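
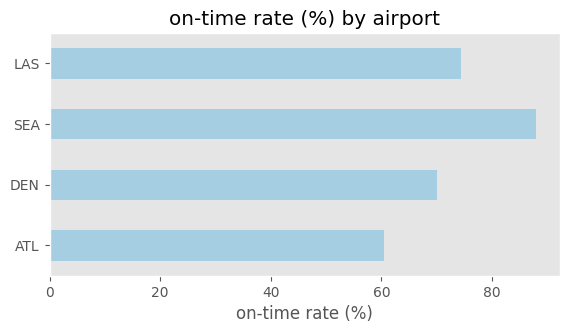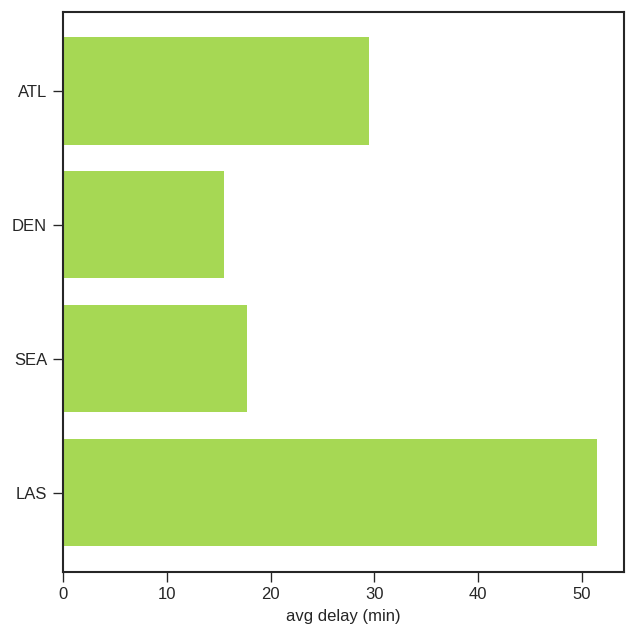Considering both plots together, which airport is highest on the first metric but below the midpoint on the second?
SEA

Chart 2 median avg delay (min) ≈ 25; below-median airports: DEN, SEA. Among those, SEA has the highest on-time rate (%) (≈ 90).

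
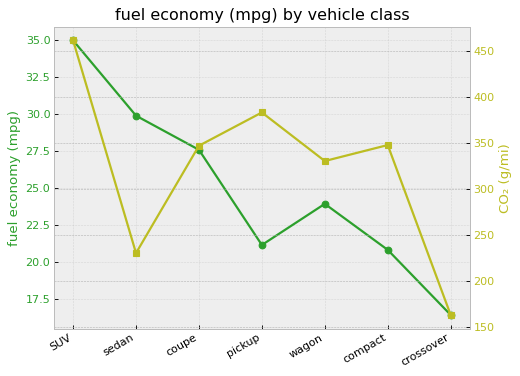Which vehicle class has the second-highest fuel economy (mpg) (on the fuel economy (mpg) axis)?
Top 3 (on the fuel economy (mpg) axis): SUV ≈ 34, sedan ≈ 30, coupe ≈ 28.

sedan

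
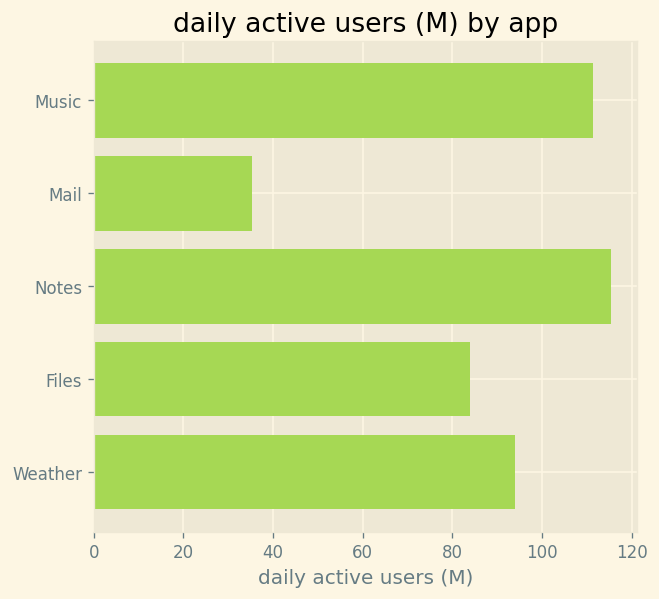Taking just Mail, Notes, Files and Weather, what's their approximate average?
≈ 82

(40 + 120 + 80 + 90) / 4 ≈ 82.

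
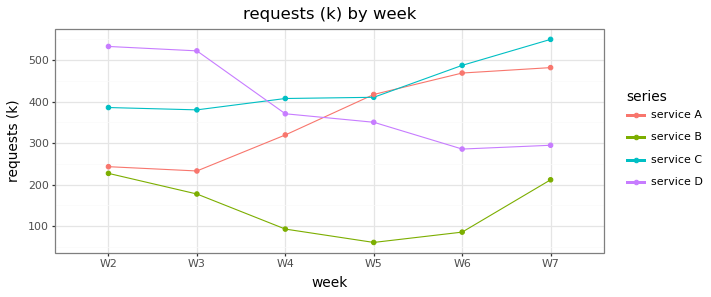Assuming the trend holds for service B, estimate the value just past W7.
Last three: 50, 100, 200 → slope ≈ 75/step → next ≈ 275.

≈ 275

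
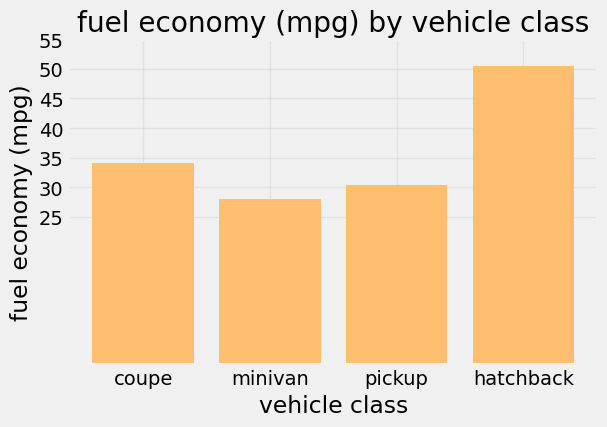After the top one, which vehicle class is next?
Top 3: hatchback ≈ 50, coupe ≈ 35, pickup ≈ 30.

coupe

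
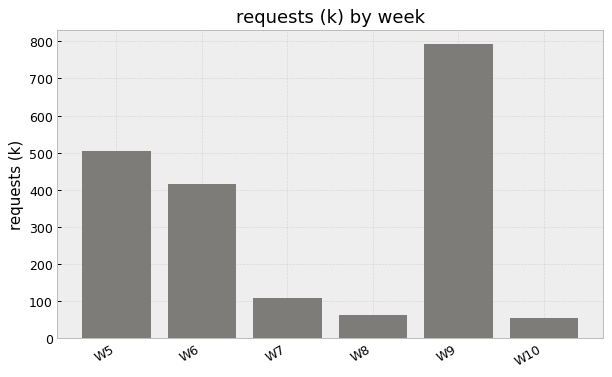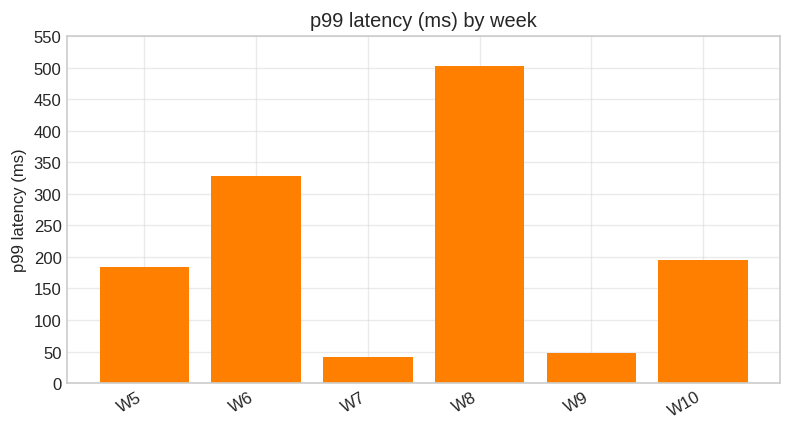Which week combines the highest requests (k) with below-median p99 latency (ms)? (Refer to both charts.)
Chart 2 median p99 latency (ms) ≈ 200; below-median weeks: W5, W7, W9. Among those, W9 has the highest requests (k) (≈ 800).

W9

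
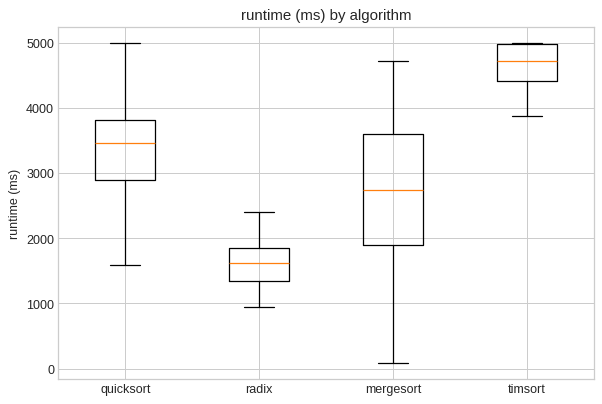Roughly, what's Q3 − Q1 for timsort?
Q3 ≈ 5000, Q1 ≈ 4500; IQR ≈ 500.

≈ 500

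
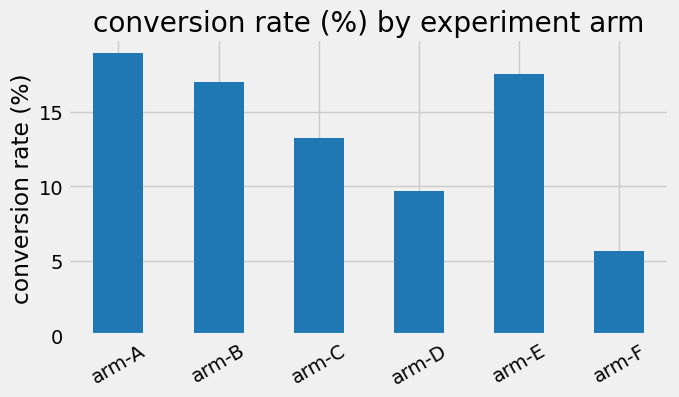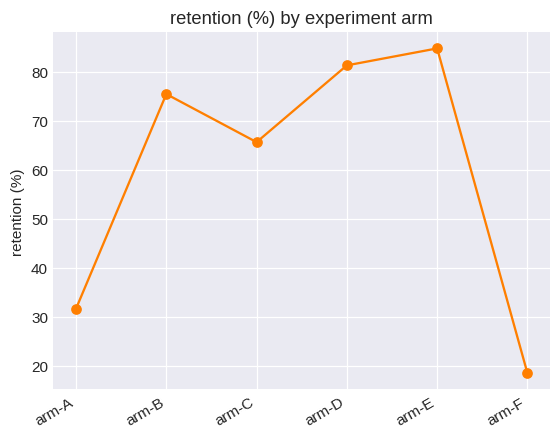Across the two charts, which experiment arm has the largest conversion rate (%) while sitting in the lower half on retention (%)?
arm-A

Chart 2 median retention (%) ≈ 70; below-median experiment arms: arm-A, arm-C, arm-F. Among those, arm-A has the highest conversion rate (%) (≈ 18).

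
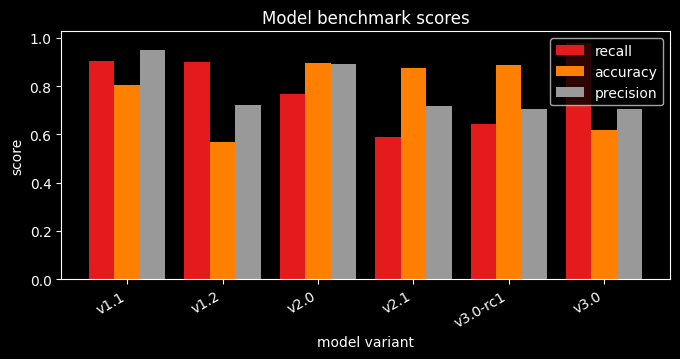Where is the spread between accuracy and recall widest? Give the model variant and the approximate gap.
v3.0: accuracy ≈ 0.6, recall ≈ 1.0 → gap ≈ 0.4. Next-largest (v1.2) is only ≈ 0.3.

v3.0, ≈ 0.4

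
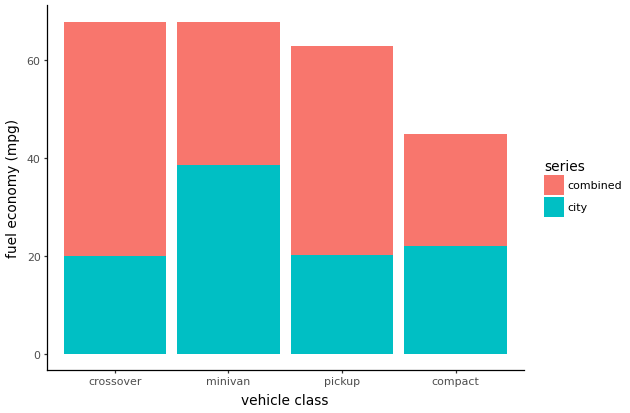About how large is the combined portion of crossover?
≈ 50

combined top ≈ 70, bottom ≈ 20; segment ≈ 50.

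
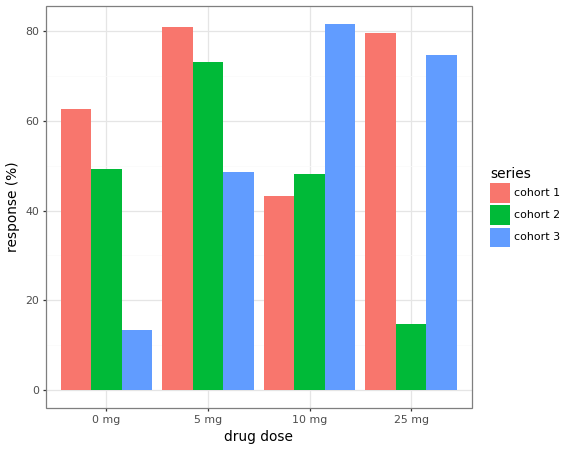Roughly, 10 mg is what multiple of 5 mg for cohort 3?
10 mg ≈ 80, 5 mg ≈ 50; 80/50 ≈ 1.6.

≈ 1.6×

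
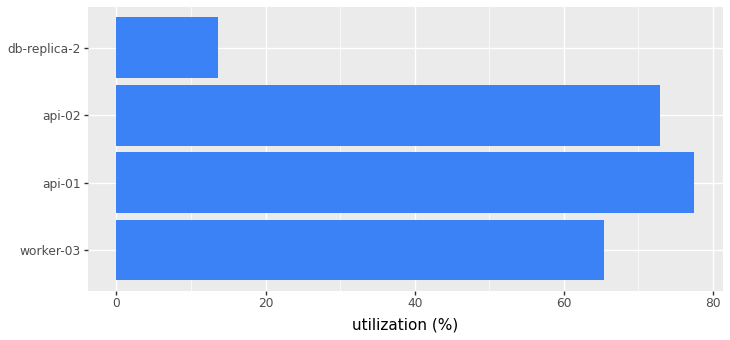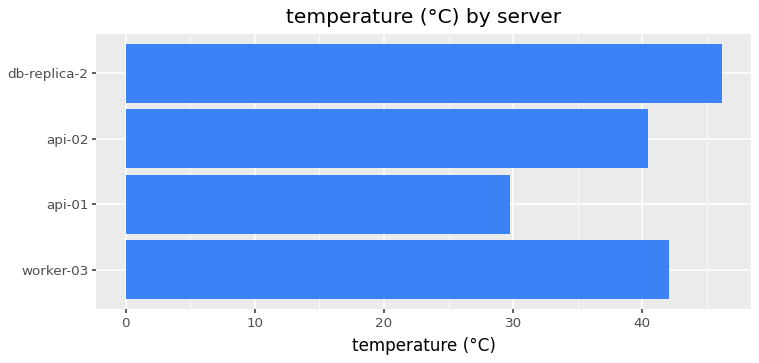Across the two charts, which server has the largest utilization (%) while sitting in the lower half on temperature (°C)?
Chart 2 median temperature (°C) ≈ 40; below-median servers: api-01, api-02. Among those, api-01 has the highest utilization (%) (≈ 80).

api-01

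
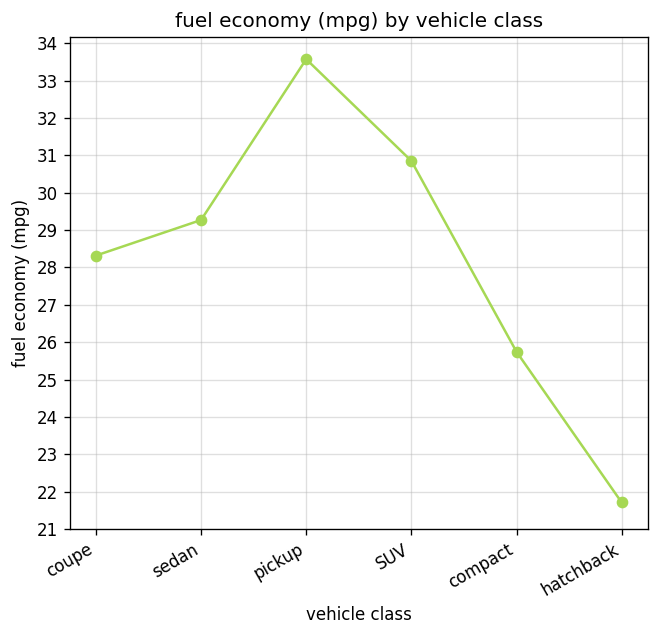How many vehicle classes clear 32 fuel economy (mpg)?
1

Above 32: pickup.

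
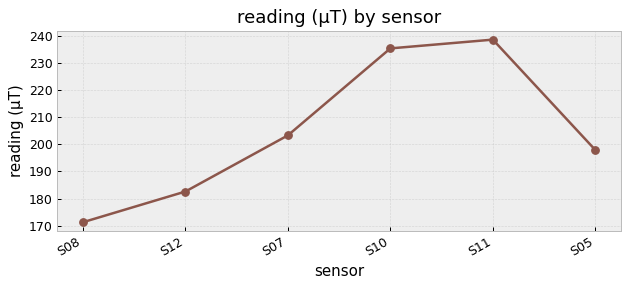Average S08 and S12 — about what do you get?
≈ 175

(170 + 180) / 2 ≈ 175.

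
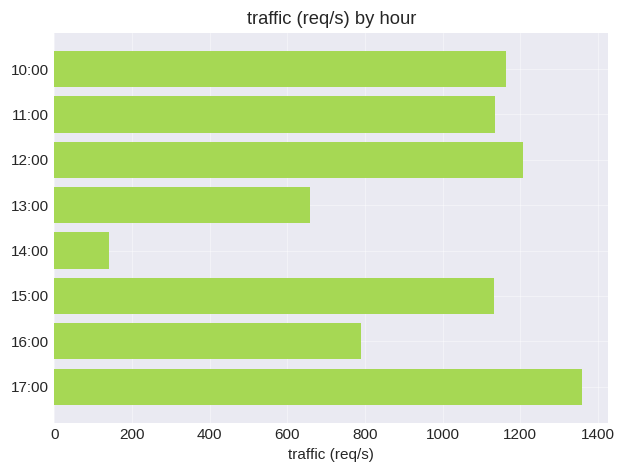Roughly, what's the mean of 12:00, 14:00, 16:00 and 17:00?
(1200 + 200 + 800 + 1400) / 4 ≈ 900.

≈ 900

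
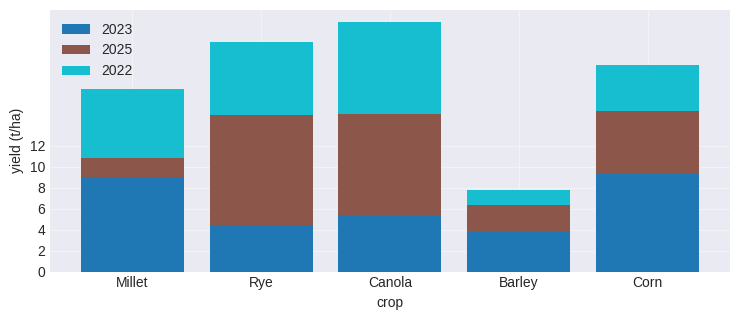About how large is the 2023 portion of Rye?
≈ 4

2023 top ≈ 4, bottom ≈ 0; segment ≈ 4.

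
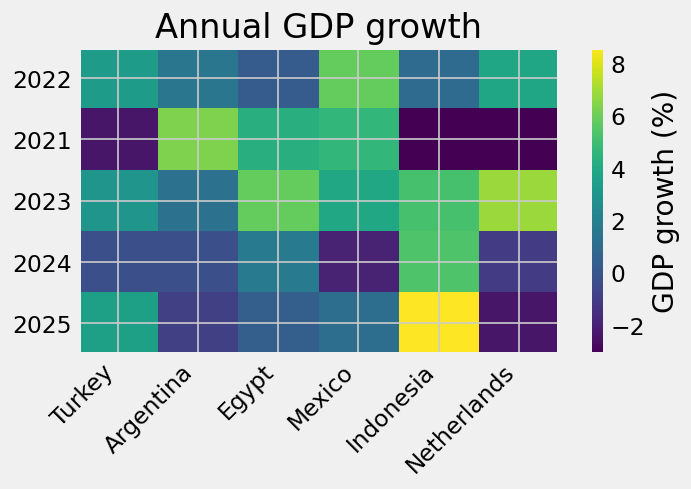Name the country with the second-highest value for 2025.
Turkey

Top 3 for 2025: Indonesia ≈ 9, Turkey ≈ 4, Mexico ≈ 1.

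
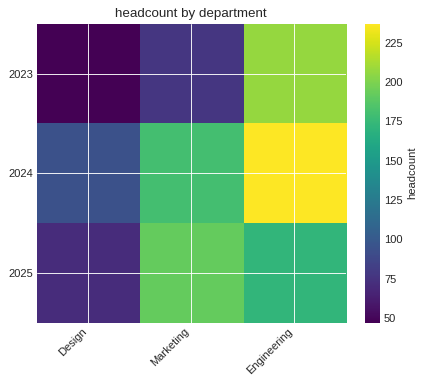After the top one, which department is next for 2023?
Top 3 for 2023: Engineering ≈ 200, Marketing ≈ 80, Design ≈ 40.

Marketing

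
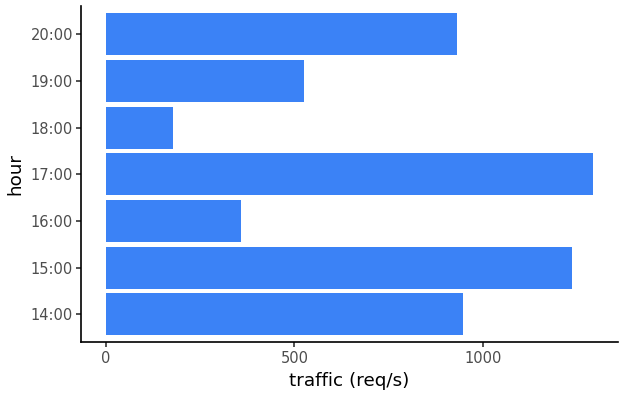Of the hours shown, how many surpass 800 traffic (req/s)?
4

Above 800: 14:00, 15:00, 17:00, 20:00.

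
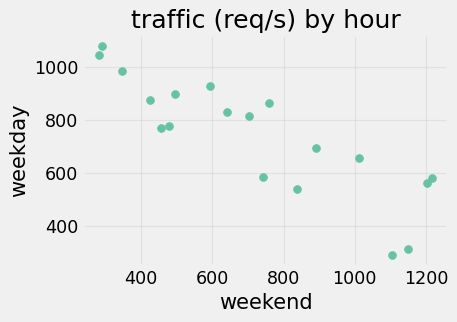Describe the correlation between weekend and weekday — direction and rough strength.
Points are negatively correlated; strong (|r| ≈ 0.9).

negative, strong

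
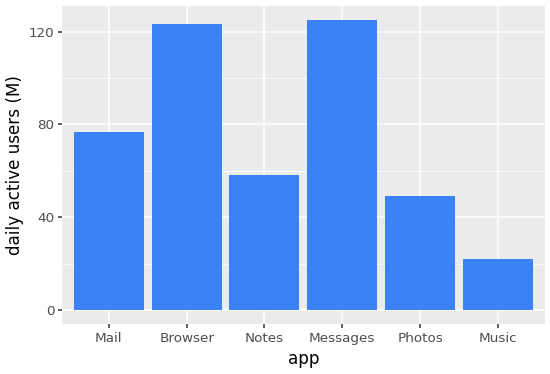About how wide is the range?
Max Messages ≈ 120, min Music ≈ 20; range ≈ 100.

≈ 100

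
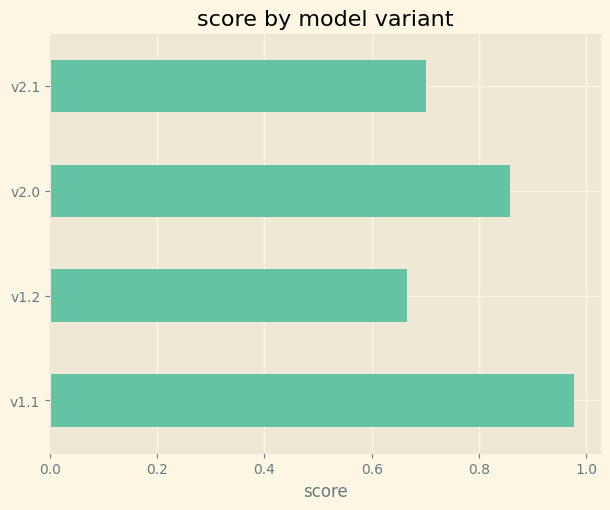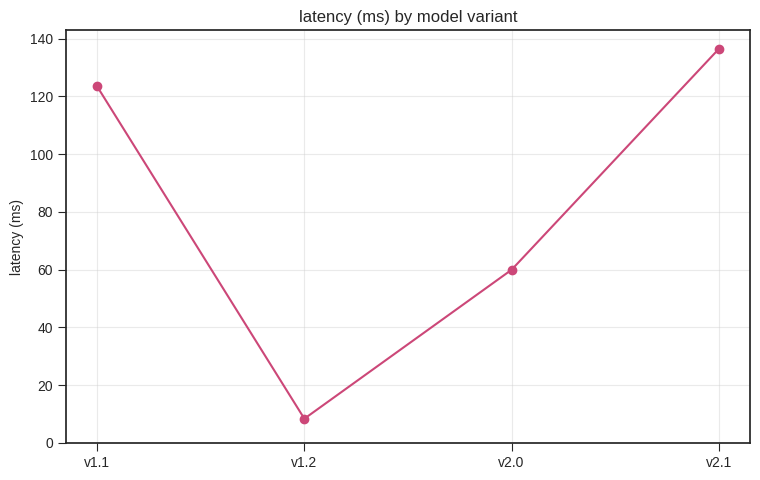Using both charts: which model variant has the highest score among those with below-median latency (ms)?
v2.0

Chart 2 median latency (ms) ≈ 100; below-median model variants: v1.2, v2.0. Among those, v2.0 has the highest score (≈ 0.9).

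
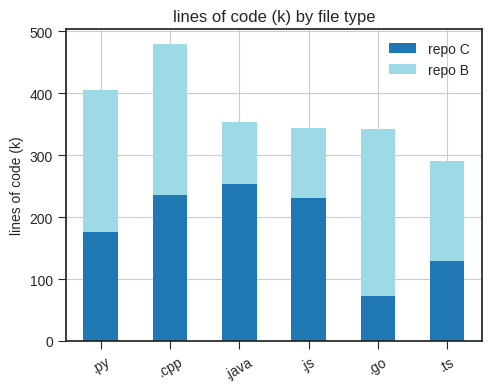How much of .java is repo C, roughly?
repo C top ≈ 250, bottom ≈ 0; segment ≈ 250.

≈ 250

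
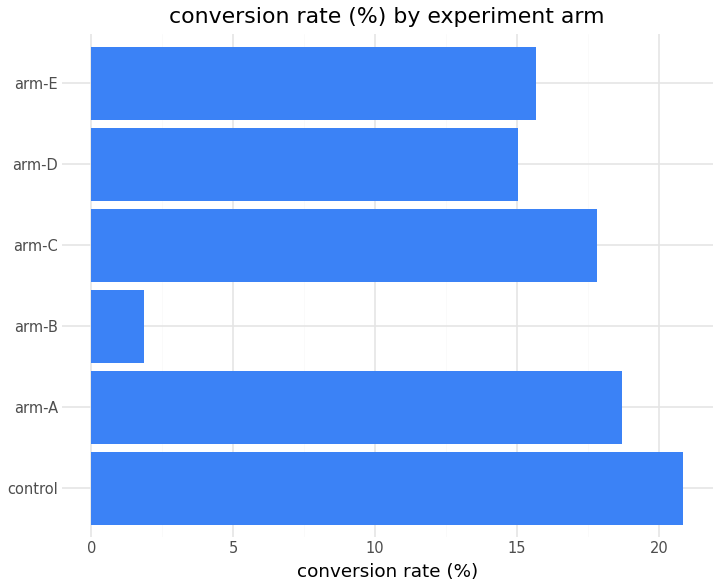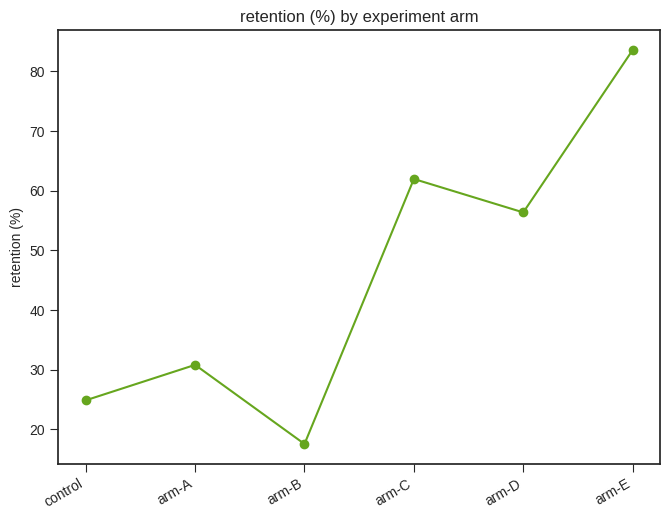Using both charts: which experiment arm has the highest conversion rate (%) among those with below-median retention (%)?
control

Chart 2 median retention (%) ≈ 40; below-median experiment arms: control, arm-A, arm-B. Among those, control has the highest conversion rate (%) (≈ 20).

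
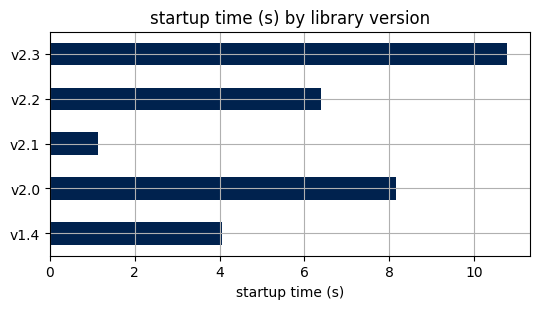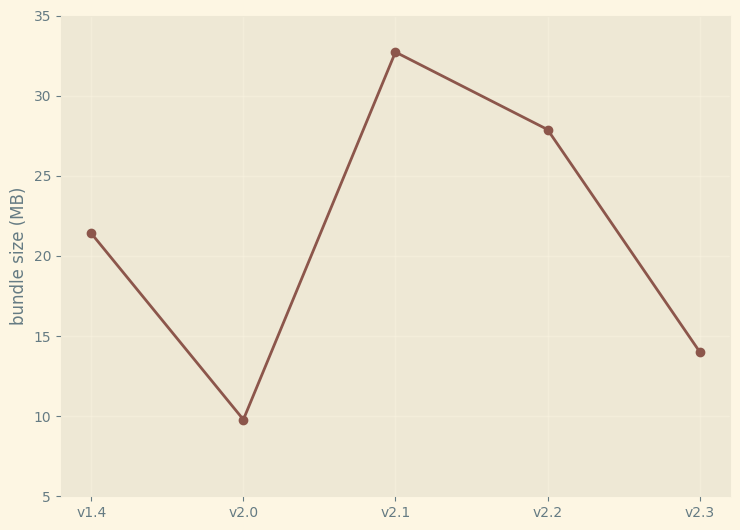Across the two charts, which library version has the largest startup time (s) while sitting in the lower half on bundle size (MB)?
v2.3

Chart 2 median bundle size (MB) ≈ 20; below-median library versions: v2.0, v2.3. Among those, v2.3 has the highest startup time (s) (≈ 11).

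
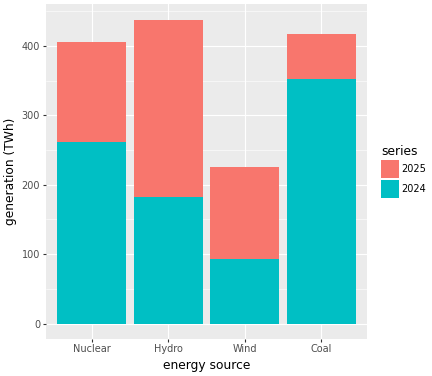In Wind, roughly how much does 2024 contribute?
2024 top ≈ 100, bottom ≈ 0; segment ≈ 100.

≈ 100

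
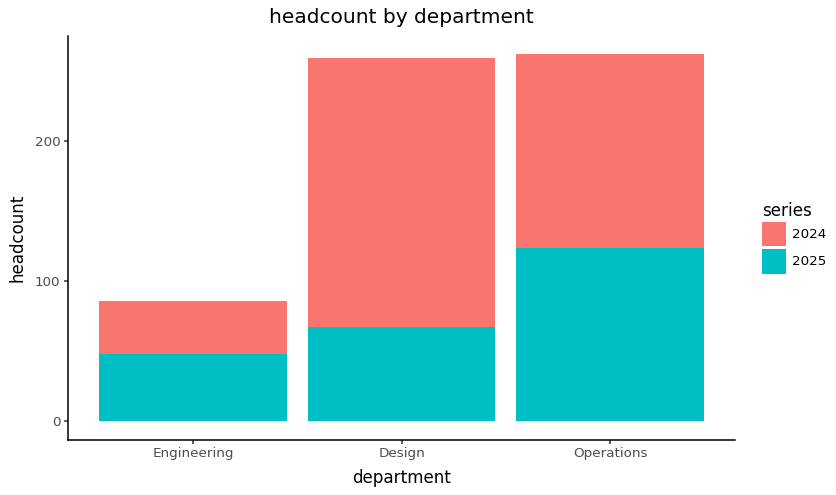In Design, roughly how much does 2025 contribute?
2025 top ≈ 75, bottom ≈ 0; segment ≈ 75.

≈ 75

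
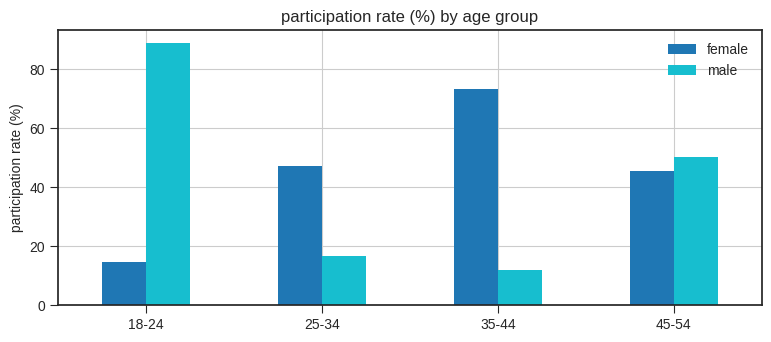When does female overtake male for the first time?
18-24: female ≈ 10 vs male ≈ 90 (not yet); 25-34: female ≈ 50 vs male ≈ 20 (first crossover).

25-34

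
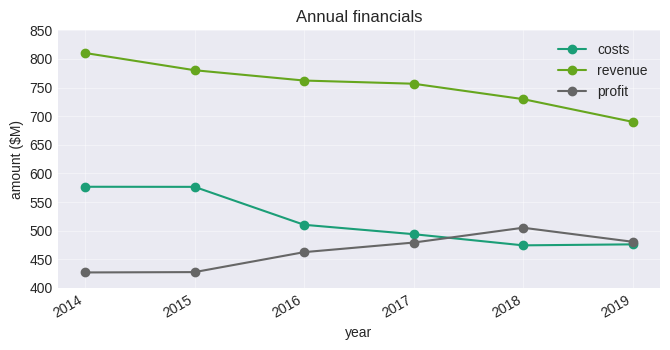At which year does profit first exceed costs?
2017: profit ≈ 500 vs costs ≈ 500 (not yet); 2018: profit ≈ 500 vs costs ≈ 450 (first crossover).

2018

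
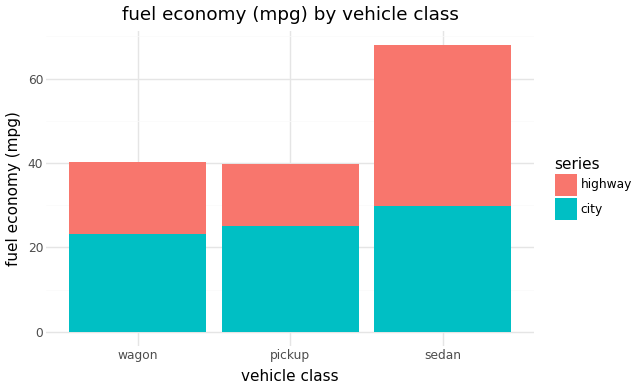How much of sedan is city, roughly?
≈ 30

city top ≈ 30, bottom ≈ 0; segment ≈ 30.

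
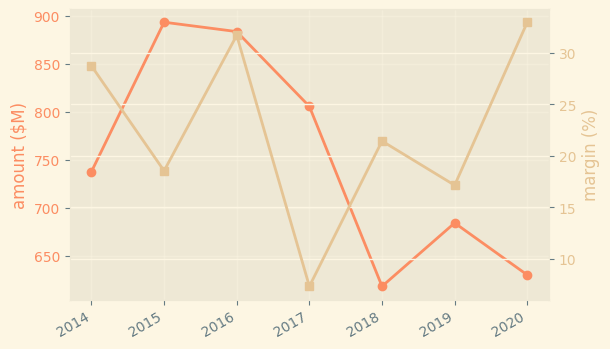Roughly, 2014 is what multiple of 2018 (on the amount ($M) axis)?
2014 ≈ 725, 2018 ≈ 625; 725/625 ≈ 1.16.

≈ 1.16×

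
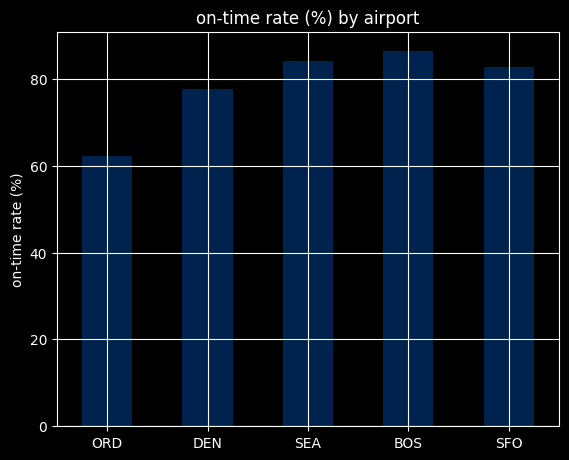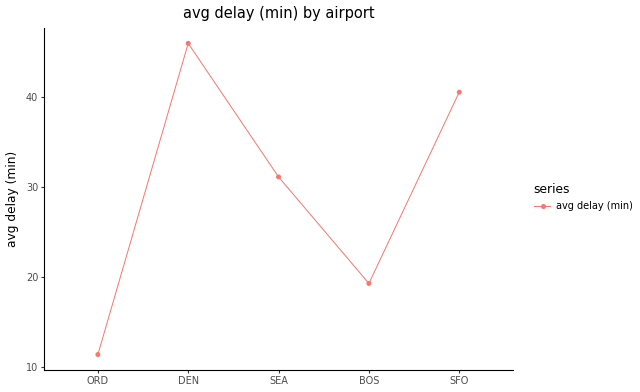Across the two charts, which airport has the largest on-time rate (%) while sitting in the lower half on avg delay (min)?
Chart 2 median avg delay (min) ≈ 30; below-median airports: ORD, BOS. Among those, BOS has the highest on-time rate (%) (≈ 90).

BOS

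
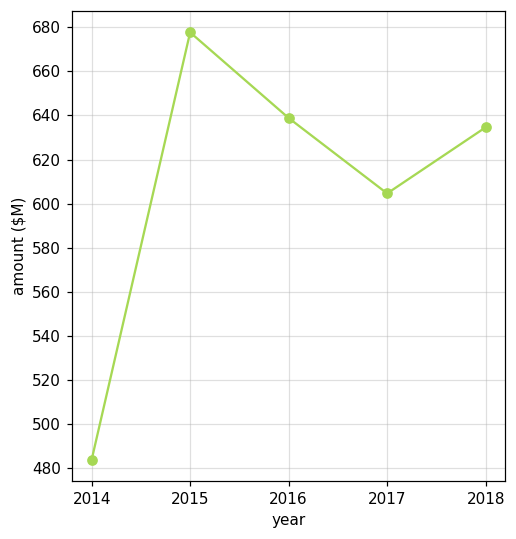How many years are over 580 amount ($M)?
Above 580: 2015, 2016, 2017, 2018.

4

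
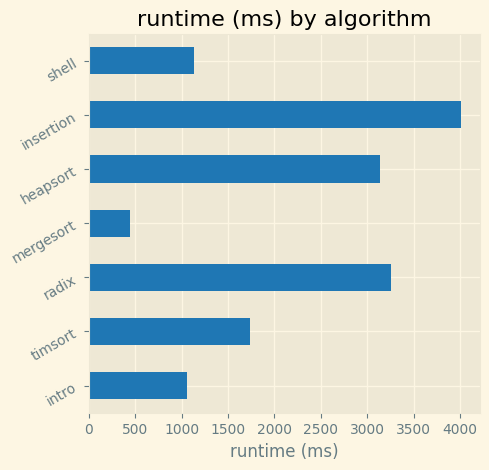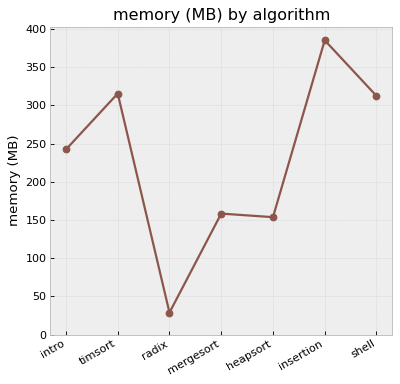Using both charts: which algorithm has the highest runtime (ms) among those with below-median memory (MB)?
radix

Chart 2 median memory (MB) ≈ 250; below-median algorithms: radix, mergesort, heapsort. Among those, radix has the highest runtime (ms) (≈ 3500).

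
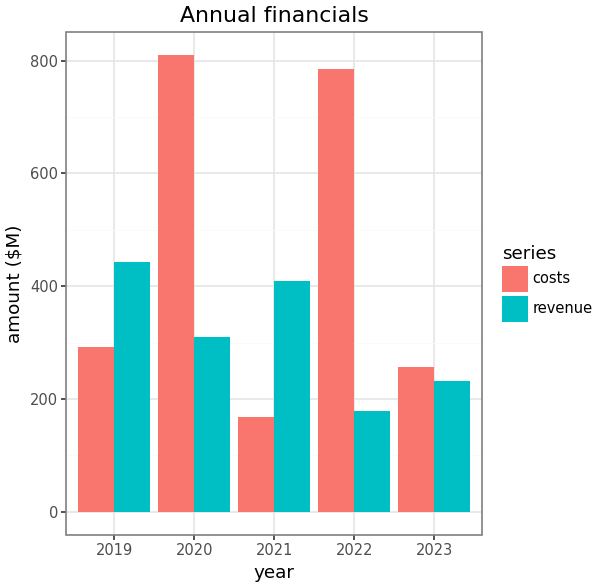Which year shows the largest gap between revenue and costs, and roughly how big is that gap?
2022: revenue ≈ 200, costs ≈ 800 → gap ≈ 600. Next-largest (2020) is only ≈ 500.

2022, ≈ 600 $M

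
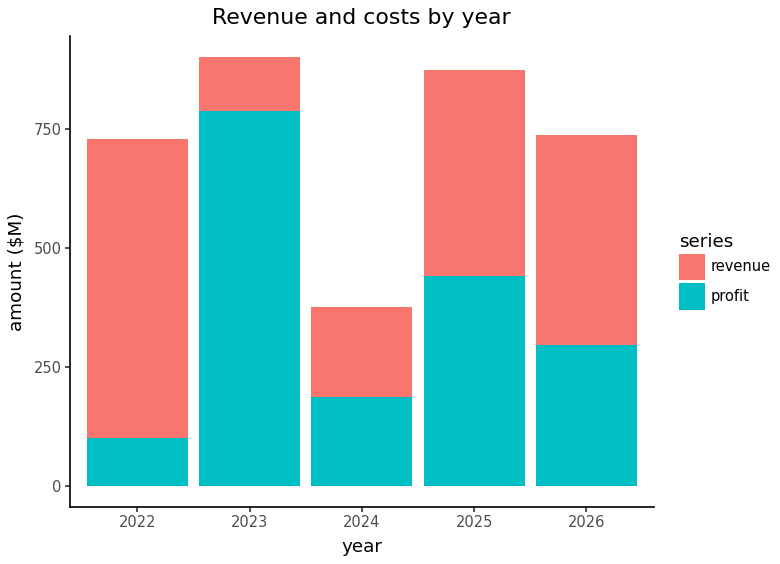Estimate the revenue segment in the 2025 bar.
revenue top ≈ 900, bottom ≈ 400; segment ≈ 500.

≈ 500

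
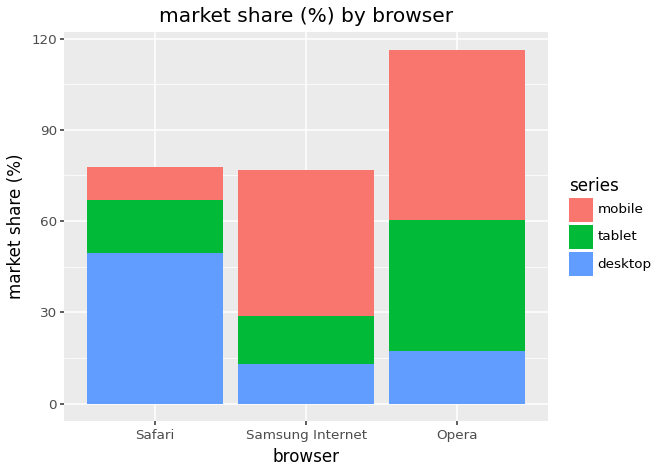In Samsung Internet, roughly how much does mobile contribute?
mobile top ≈ 80, bottom ≈ 30; segment ≈ 50.

≈ 50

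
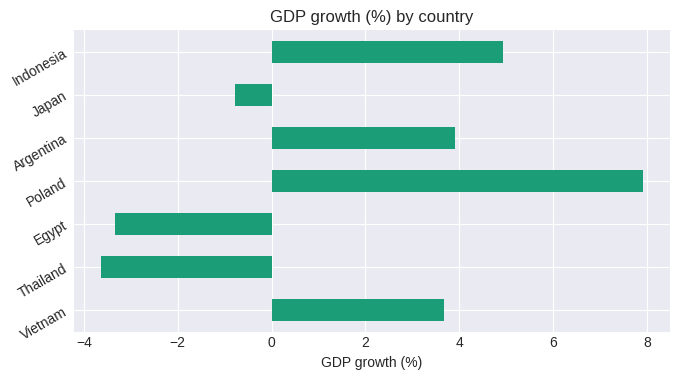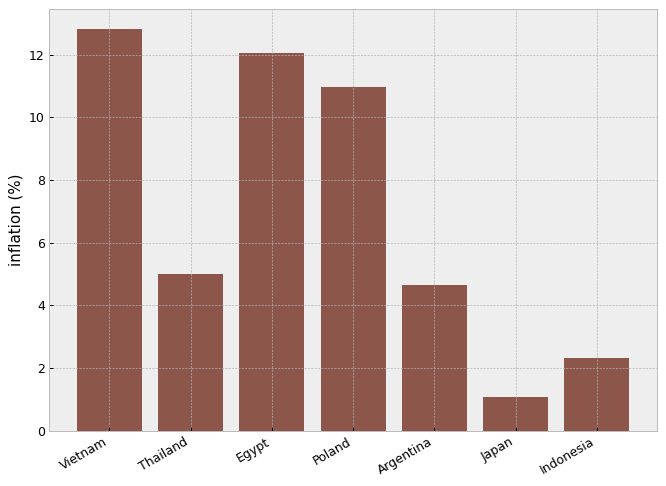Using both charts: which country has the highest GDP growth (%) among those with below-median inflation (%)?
Chart 2 median inflation (%) ≈ 6; below-median countries: Argentina, Japan, Indonesia. Among those, Indonesia has the highest GDP growth (%) (≈ 5).

Indonesia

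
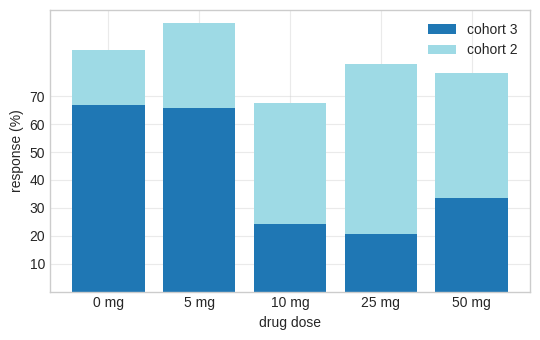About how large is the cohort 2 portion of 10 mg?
cohort 2 top ≈ 70, bottom ≈ 20; segment ≈ 50.

≈ 50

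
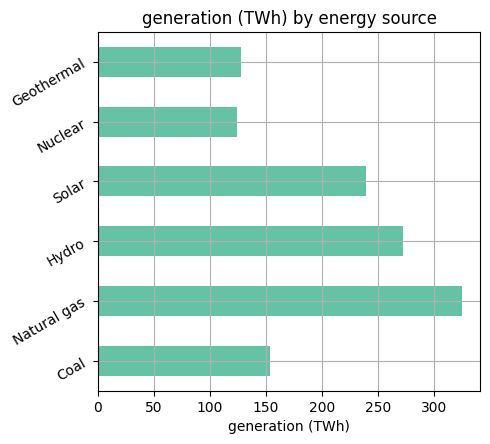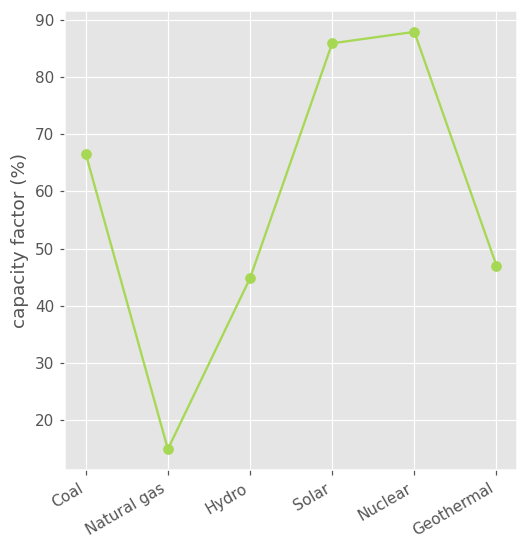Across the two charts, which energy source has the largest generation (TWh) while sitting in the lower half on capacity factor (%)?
Chart 2 median capacity factor (%) ≈ 60; below-median energy sources: Natural gas, Hydro, Geothermal. Among those, Natural gas has the highest generation (TWh) (≈ 350).

Natural gas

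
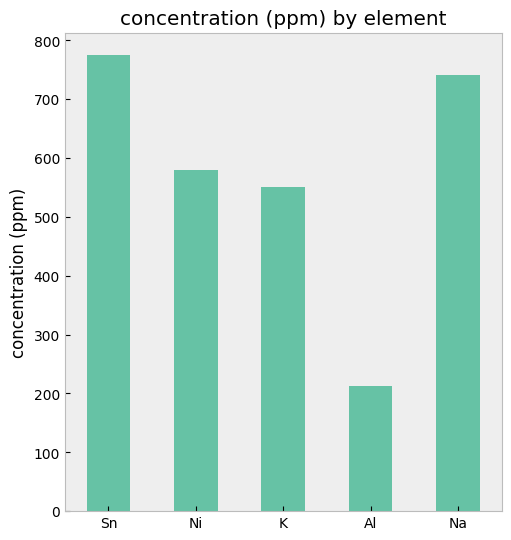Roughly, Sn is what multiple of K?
Sn ≈ 800, K ≈ 600; 800/600 ≈ 1.33.

≈ 1.33×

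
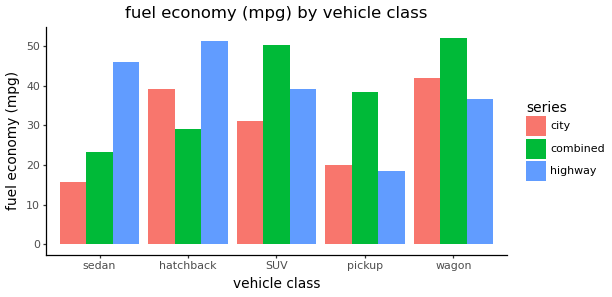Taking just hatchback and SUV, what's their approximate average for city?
≈ 35

(40 + 30) / 2 ≈ 35.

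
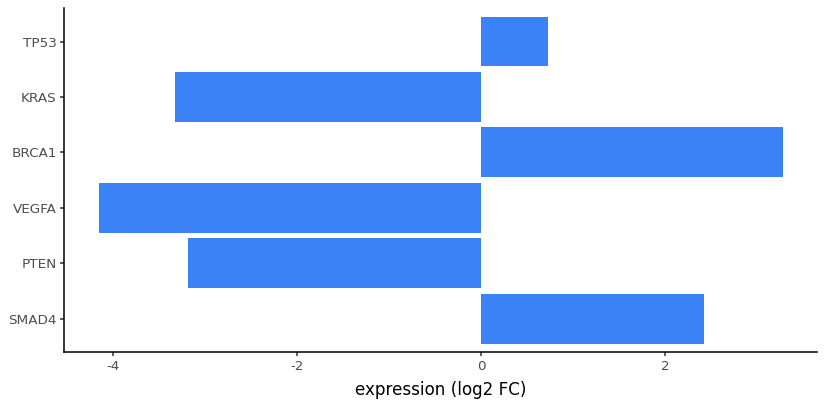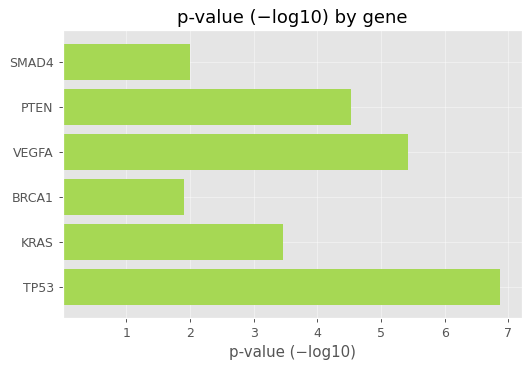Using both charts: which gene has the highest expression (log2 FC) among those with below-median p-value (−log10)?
Chart 2 median p-value (−log10) ≈ 4; below-median genes: SMAD4, BRCA1, KRAS. Among those, BRCA1 has the highest expression (log2 FC) (≈ 3.5).

BRCA1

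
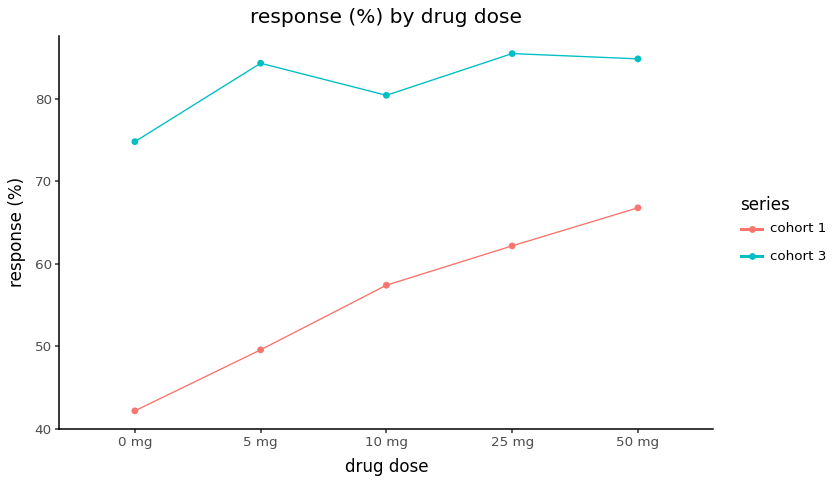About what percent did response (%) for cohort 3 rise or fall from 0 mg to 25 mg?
0 mg ≈ 75, 25 mg ≈ 85; (85 − 75) / 75 ≈ +13.3%.

≈ +13.3%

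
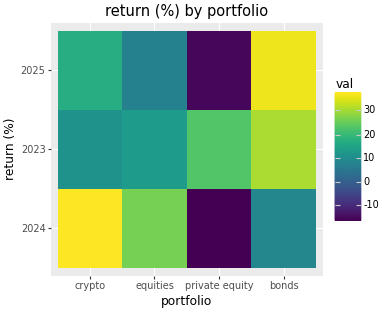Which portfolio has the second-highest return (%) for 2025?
Top 3 for 2025: bonds ≈ 35, crypto ≈ 15, equities ≈ 5.

crypto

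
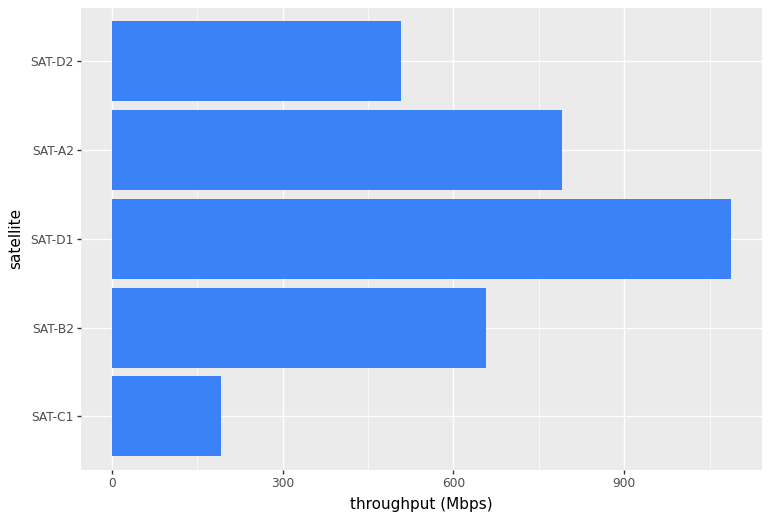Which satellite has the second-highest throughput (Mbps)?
Top 3: SAT-D1 ≈ 1100, SAT-A2 ≈ 800, SAT-B2 ≈ 700.

SAT-A2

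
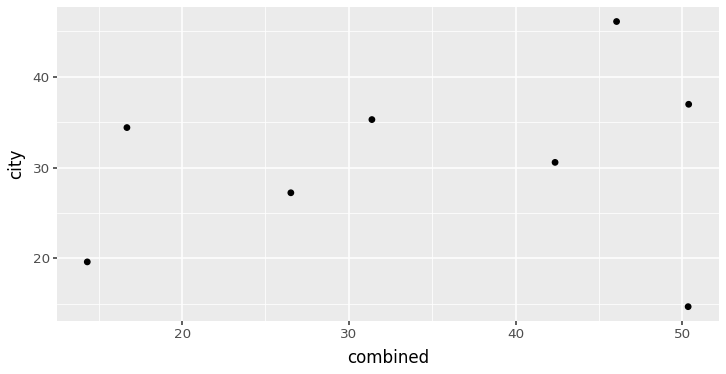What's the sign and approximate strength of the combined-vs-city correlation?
no clear correlation

Points are roughly uncorrelated; weak (|r| ≈ 0.2).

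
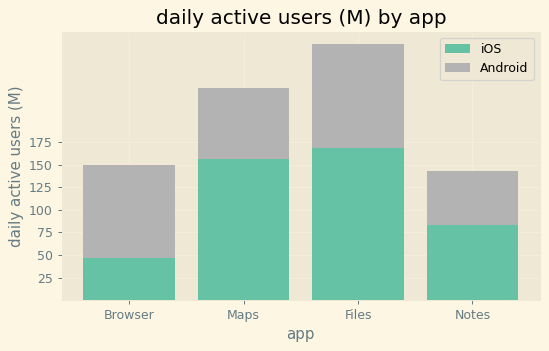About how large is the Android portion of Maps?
Android top ≈ 225, bottom ≈ 150; segment ≈ 75.

≈ 75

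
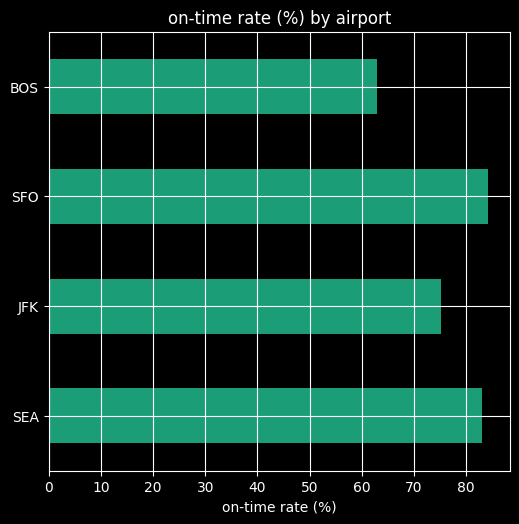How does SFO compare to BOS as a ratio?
≈ 1.33×

SFO ≈ 80, BOS ≈ 60; 80/60 ≈ 1.33.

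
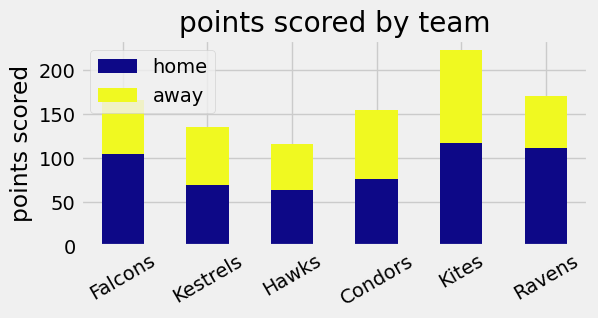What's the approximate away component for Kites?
≈ 100

away top ≈ 220, bottom ≈ 120; segment ≈ 100.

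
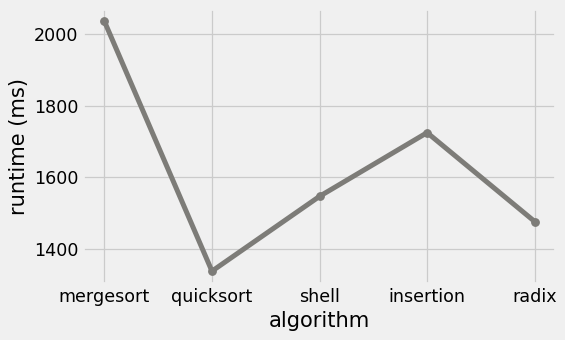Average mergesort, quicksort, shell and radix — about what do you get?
≈ 1575

(2000 + 1300 + 1500 + 1500) / 4 ≈ 1575.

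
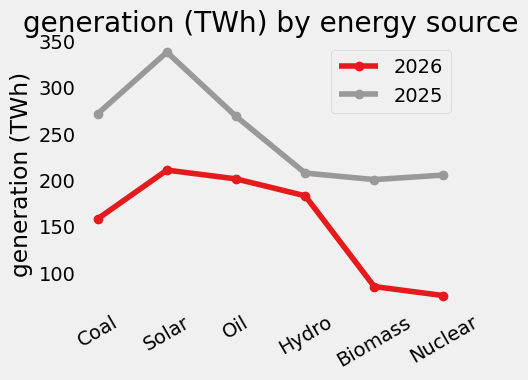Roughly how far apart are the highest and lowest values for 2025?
≈ 150

Max Solar ≈ 350, min Biomass ≈ 200; range ≈ 150.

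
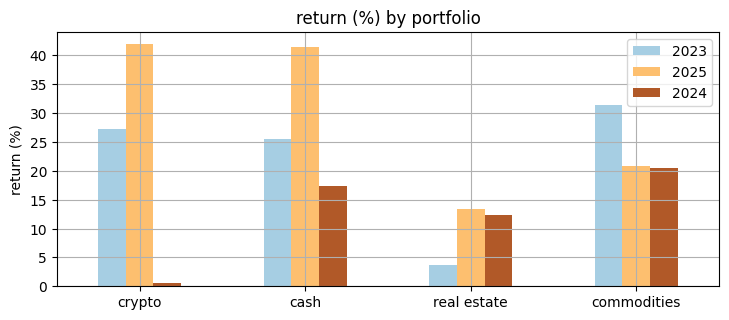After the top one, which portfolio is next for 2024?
Top 3 for 2024: commodities ≈ 20, cash ≈ 15, real estate ≈ 10.

cash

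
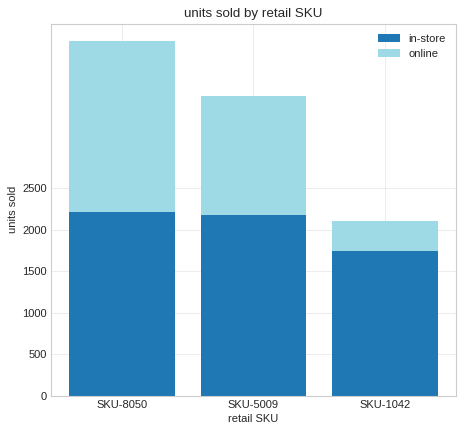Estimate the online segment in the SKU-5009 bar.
online top ≈ 3500, bottom ≈ 2000; segment ≈ 1500.

≈ 1500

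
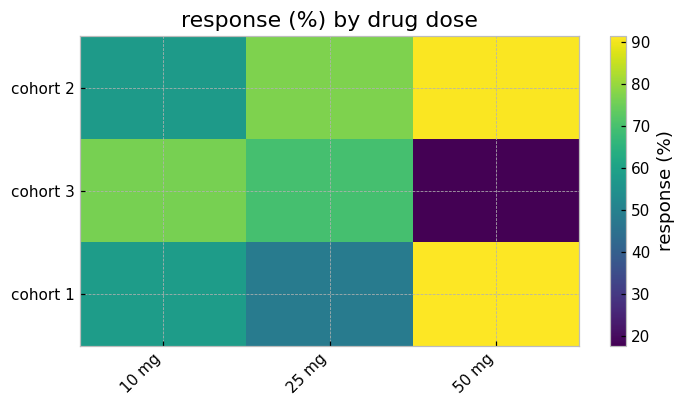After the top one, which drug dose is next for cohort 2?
25 mg

Top 3 for cohort 2: 50 mg ≈ 90, 25 mg ≈ 80, 10 mg ≈ 60.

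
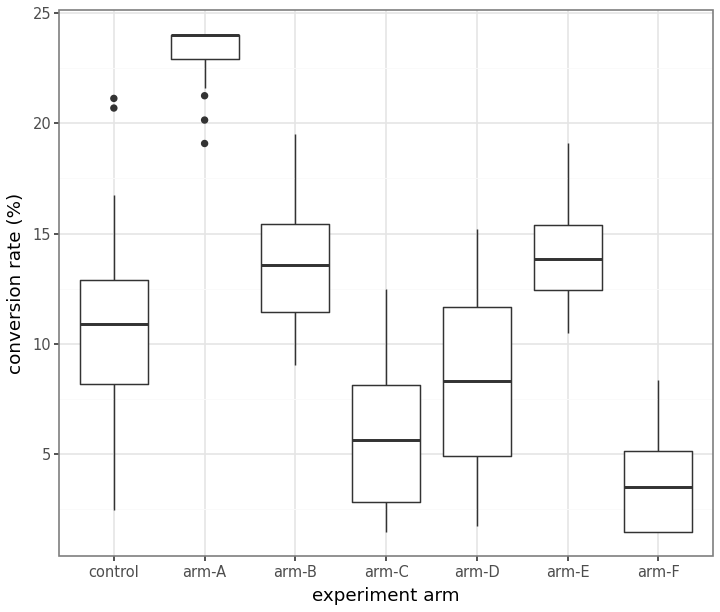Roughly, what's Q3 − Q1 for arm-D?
≈ 8

Q3 ≈ 12, Q1 ≈ 4; IQR ≈ 8.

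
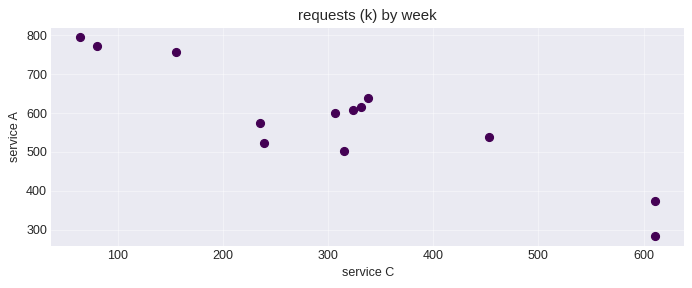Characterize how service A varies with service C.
negative, strong

Points are negatively correlated; strong (|r| ≈ 0.9).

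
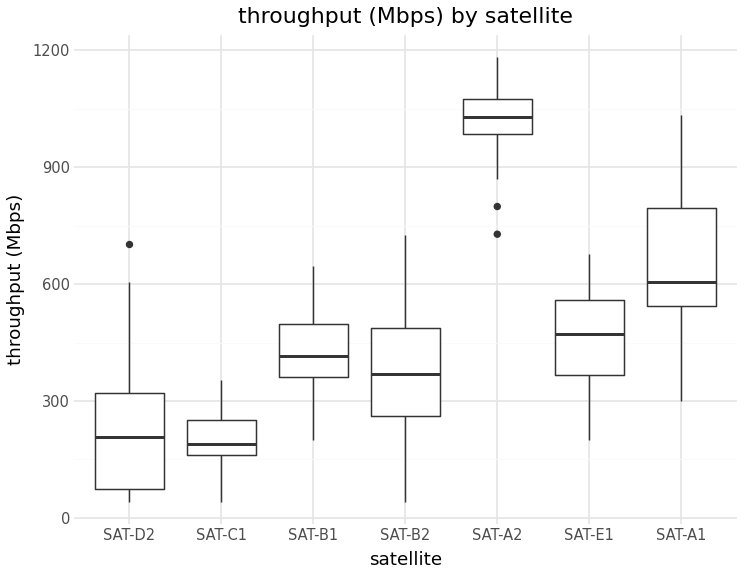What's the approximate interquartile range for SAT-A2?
≈ 100

Q3 ≈ 1100, Q1 ≈ 1000; IQR ≈ 100.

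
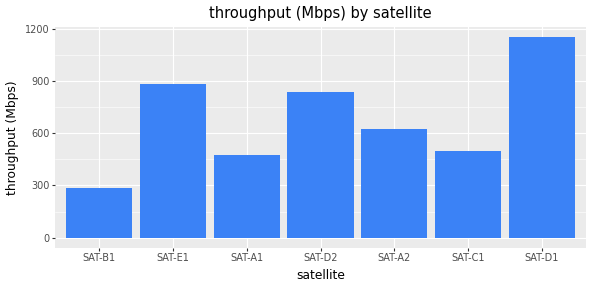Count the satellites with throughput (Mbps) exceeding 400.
Above 400: SAT-E1, SAT-A1, SAT-D2, SAT-A2, SAT-C1, SAT-D1.

6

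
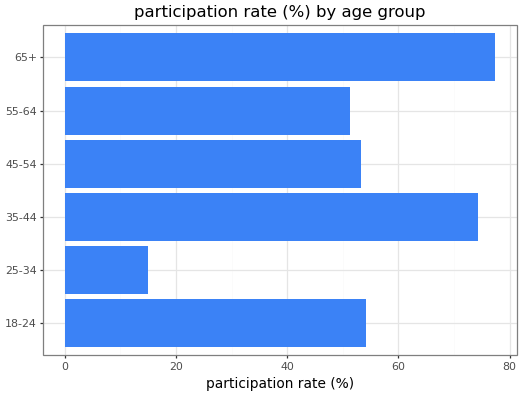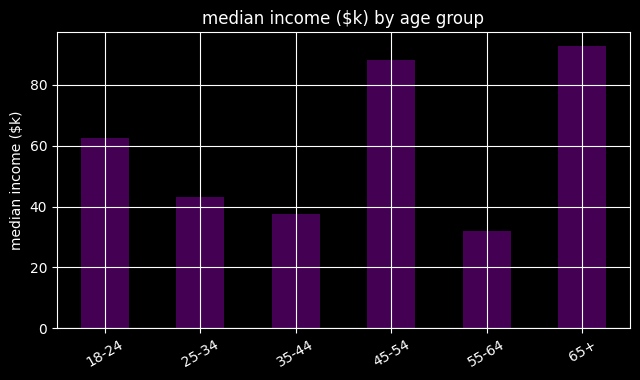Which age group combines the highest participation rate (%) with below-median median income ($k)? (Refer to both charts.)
35-44

Chart 2 median median income ($k) ≈ 50; below-median age groups: 25-34, 35-44, 55-64. Among those, 35-44 has the highest participation rate (%) (≈ 70).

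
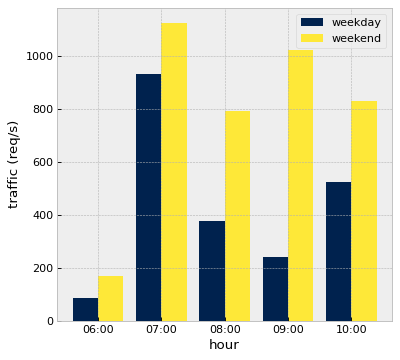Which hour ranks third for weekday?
08:00

Top 4 for weekday: 07:00 ≈ 900, 10:00 ≈ 500, 08:00 ≈ 400, 09:00 ≈ 200.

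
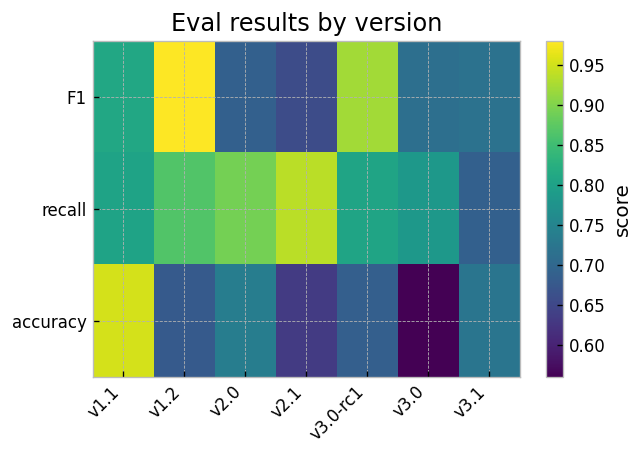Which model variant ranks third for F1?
v1.1

Top 4 for F1: v1.2 ≈ 1.00, v3.0-rc1 ≈ 0.90, v1.1 ≈ 0.80, v3.1 ≈ 0.70.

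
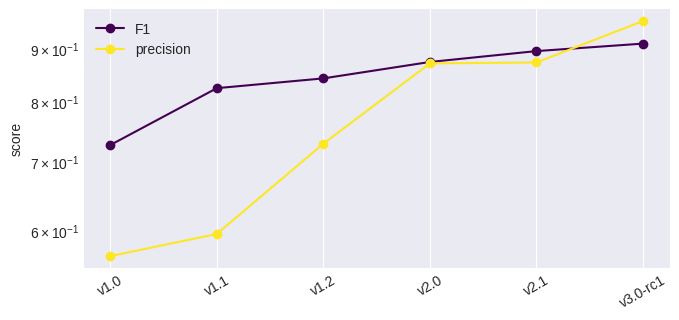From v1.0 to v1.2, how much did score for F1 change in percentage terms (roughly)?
≈ +13.3%

v1.0 ≈ 0.75, v1.2 ≈ 0.85; (0.85 − 0.75) / 0.75 ≈ +13.3%.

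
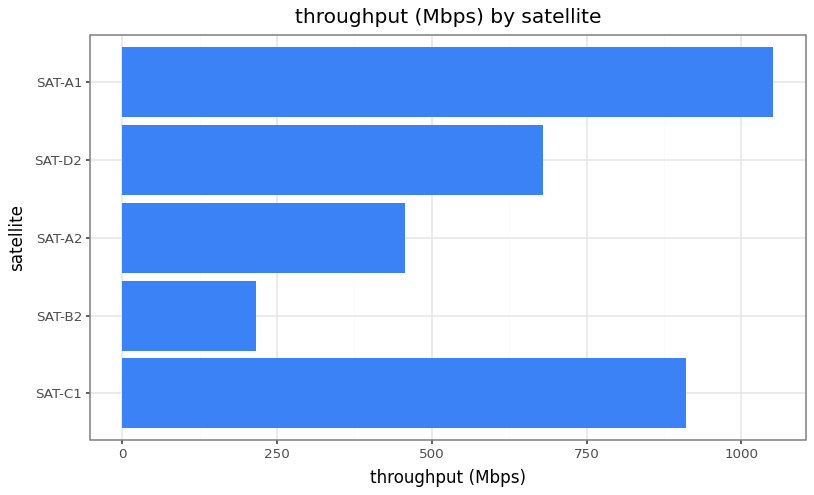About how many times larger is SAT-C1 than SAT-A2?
≈ 1.8×

SAT-C1 ≈ 900, SAT-A2 ≈ 500; 900/500 ≈ 1.8.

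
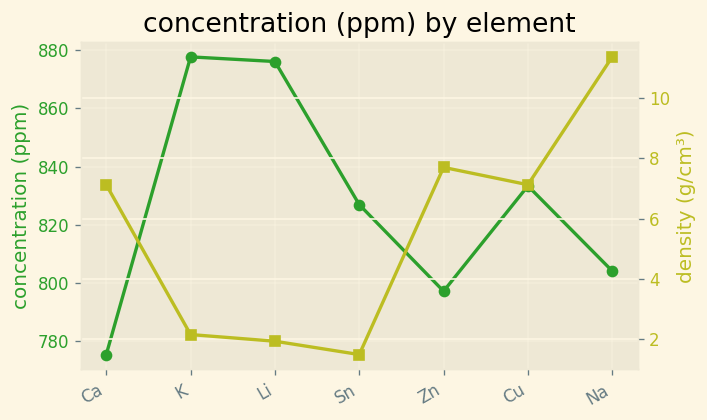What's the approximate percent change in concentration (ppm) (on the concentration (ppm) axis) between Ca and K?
Ca ≈ 780, K ≈ 880; (880 − 780) / 780 ≈ +12.8%.

≈ +12.8%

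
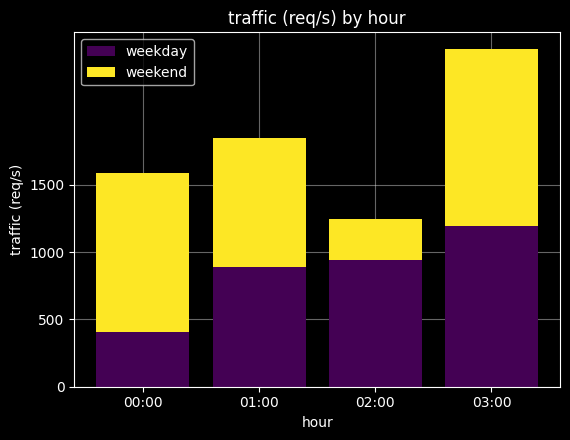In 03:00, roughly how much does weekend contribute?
≈ 1500

weekend top ≈ 2500, bottom ≈ 1000; segment ≈ 1500.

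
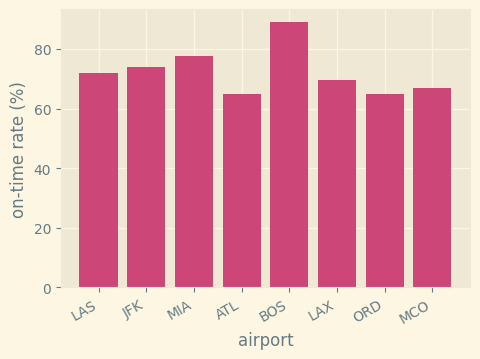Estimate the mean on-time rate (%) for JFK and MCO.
≈ 70

(70 + 70) / 2 ≈ 70.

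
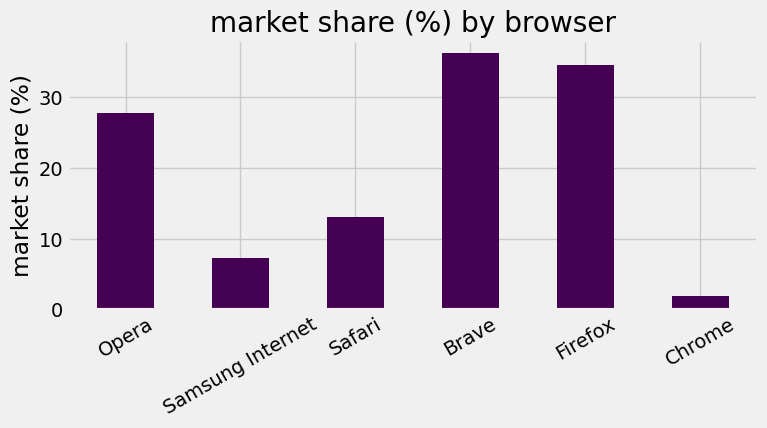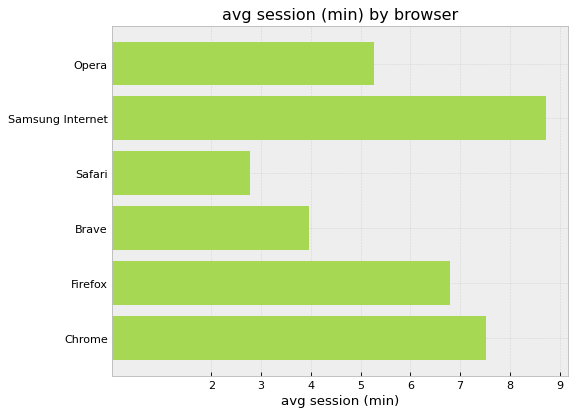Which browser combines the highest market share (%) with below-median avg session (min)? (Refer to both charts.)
Chart 2 median avg session (min) ≈ 6; below-median browsers: Opera, Safari, Brave. Among those, Brave has the highest market share (%) (≈ 35).

Brave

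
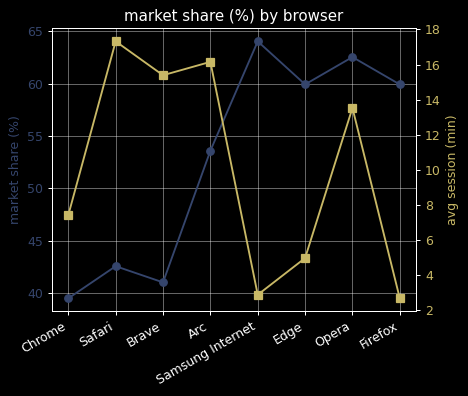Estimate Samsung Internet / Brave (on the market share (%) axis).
Samsung Internet ≈ 65, Brave ≈ 40; 65/40 ≈ 1.62.

≈ 1.62×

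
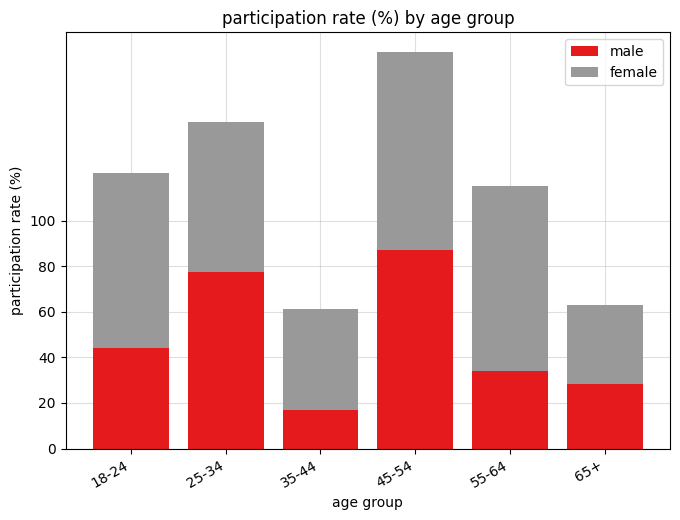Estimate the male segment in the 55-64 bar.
≈ 40

male top ≈ 40, bottom ≈ 0; segment ≈ 40.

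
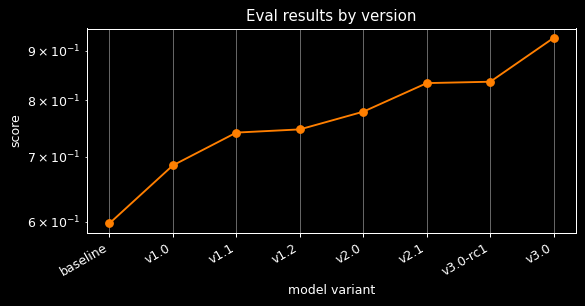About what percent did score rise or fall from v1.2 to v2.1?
≈ +13.3%

v1.2 ≈ 0.75, v2.1 ≈ 0.85; (0.85 − 0.75) / 0.75 ≈ +13.3%.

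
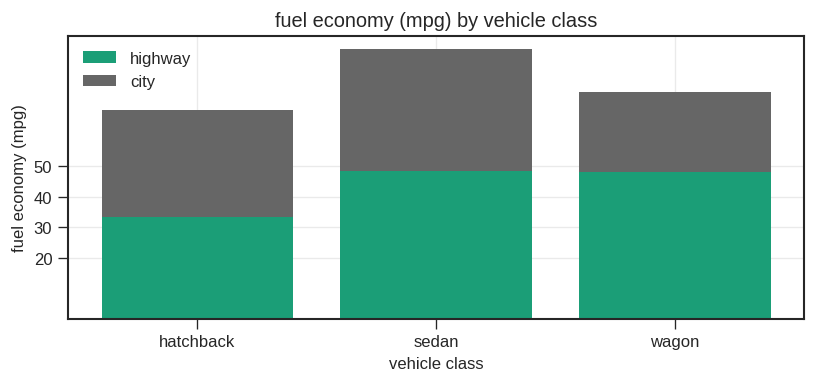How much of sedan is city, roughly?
≈ 40

city top ≈ 90, bottom ≈ 50; segment ≈ 40.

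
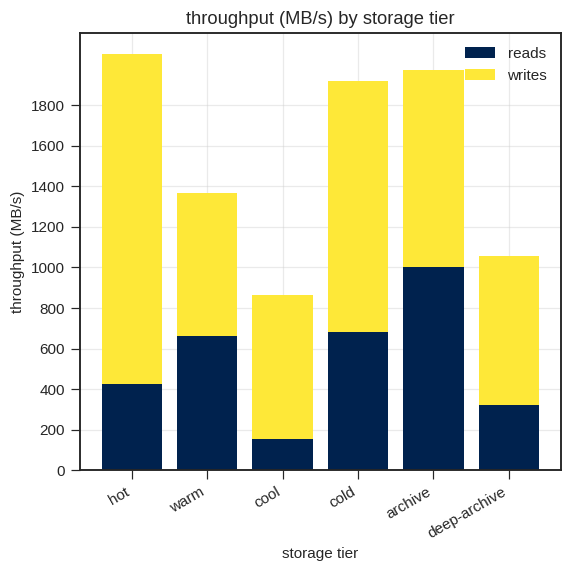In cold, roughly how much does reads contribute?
reads top ≈ 600, bottom ≈ 0; segment ≈ 600.

≈ 600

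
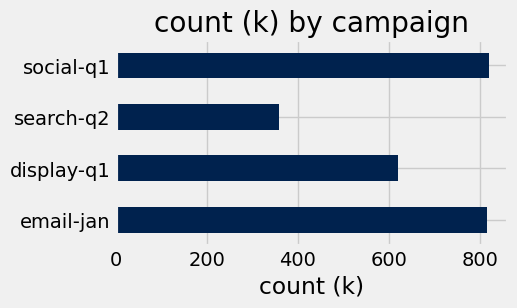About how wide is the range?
Max social-q1 ≈ 800, min search-q2 ≈ 400; range ≈ 400.

≈ 400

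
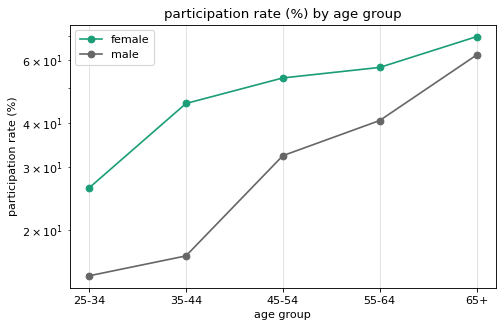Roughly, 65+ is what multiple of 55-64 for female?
65+ ≈ 70, 55-64 ≈ 55; 70/55 ≈ 1.27.

≈ 1.27×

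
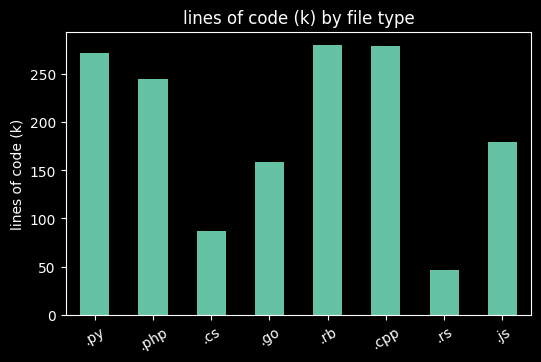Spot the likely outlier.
.rs

.rs ≈ 50; the rest sit between ≈ 75 and ≈ 275.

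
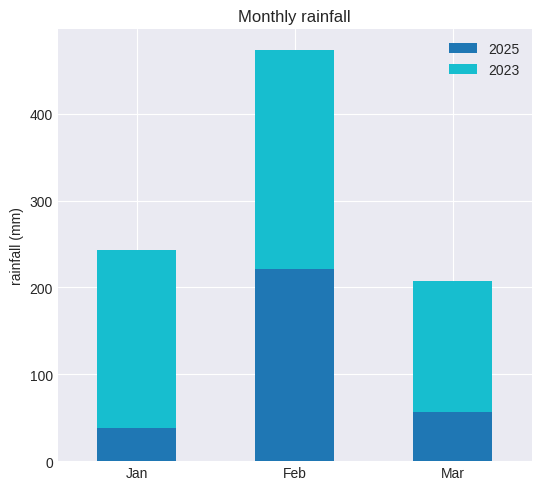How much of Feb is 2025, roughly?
≈ 200

2025 top ≈ 200, bottom ≈ 0; segment ≈ 200.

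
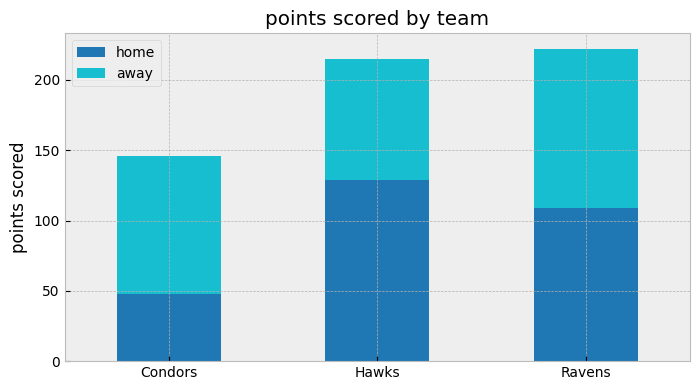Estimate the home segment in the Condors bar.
≈ 40

home top ≈ 40, bottom ≈ 0; segment ≈ 40.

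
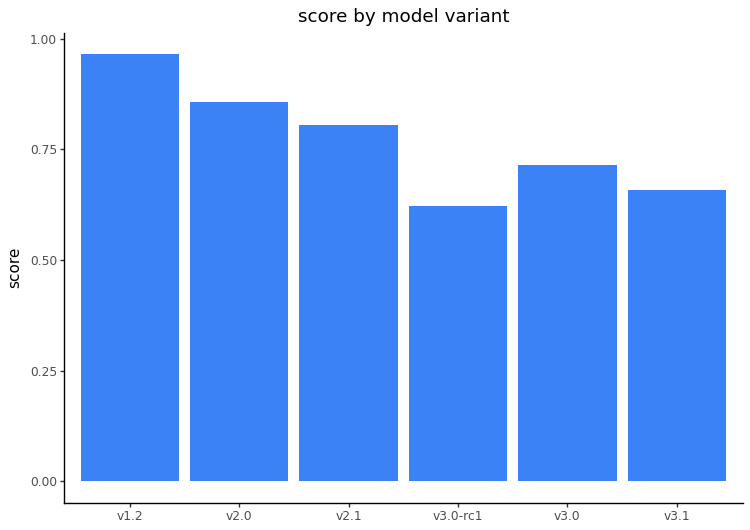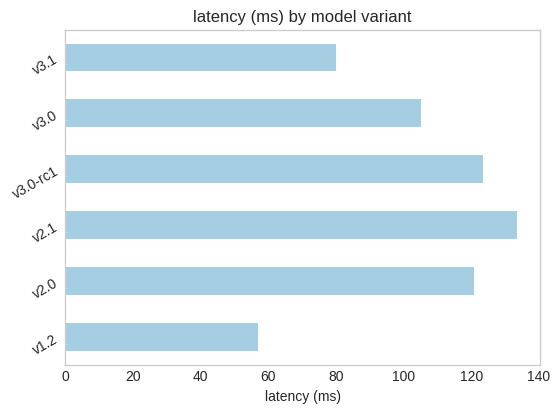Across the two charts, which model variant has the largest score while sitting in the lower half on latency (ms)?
v1.2

Chart 2 median latency (ms) ≈ 120; below-median model variants: v1.2, v3.0, v3.1. Among those, v1.2 has the highest score (≈ 1).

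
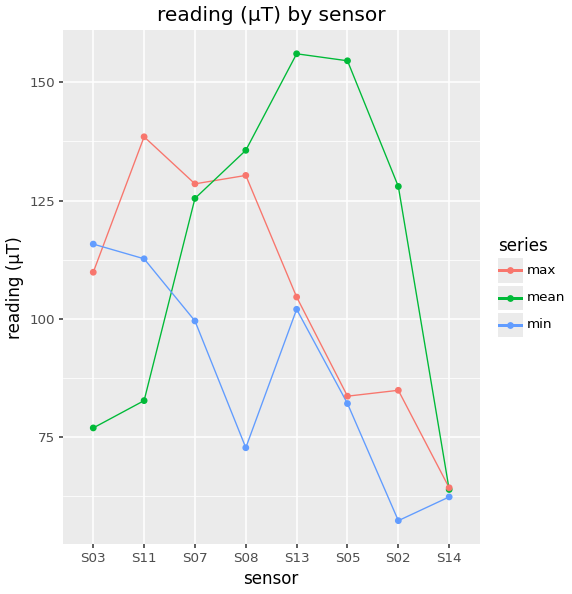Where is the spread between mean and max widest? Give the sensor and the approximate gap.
S05, ≈ 70 µT

S05: mean ≈ 150, max ≈ 80 → gap ≈ 70. Next-largest (S11) is only ≈ 60.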